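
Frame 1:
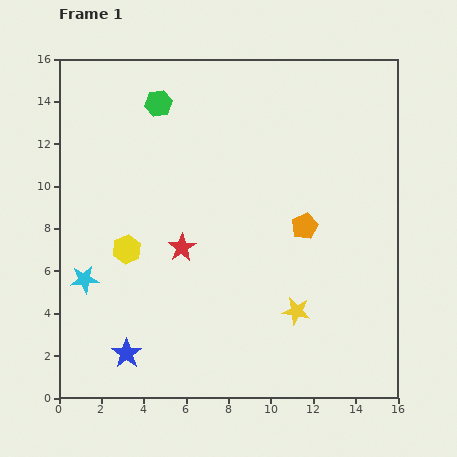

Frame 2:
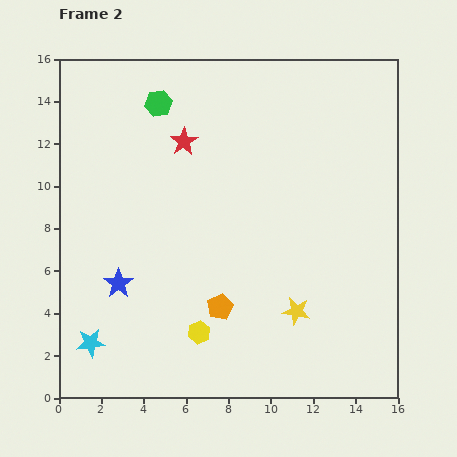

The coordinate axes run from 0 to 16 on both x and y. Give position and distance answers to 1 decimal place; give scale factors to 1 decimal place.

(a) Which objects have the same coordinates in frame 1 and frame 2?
the green hexagon, the yellow star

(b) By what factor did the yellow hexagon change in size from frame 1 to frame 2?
0.8×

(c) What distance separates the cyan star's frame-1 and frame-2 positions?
3.0

The cyan star moved from (1.2, 5.6) to (1.5, 2.6), a distance of √(0.3² + 3.0²) ≈ 3.0.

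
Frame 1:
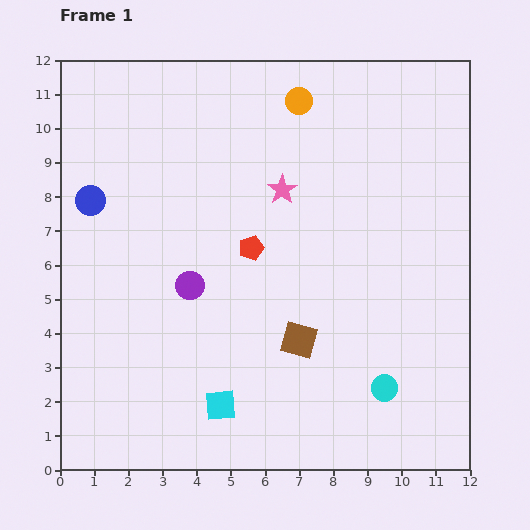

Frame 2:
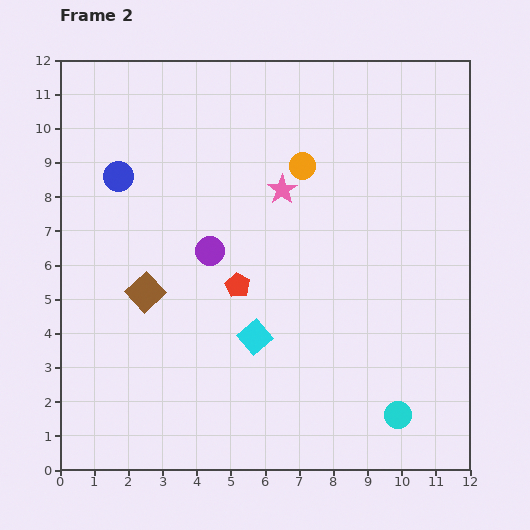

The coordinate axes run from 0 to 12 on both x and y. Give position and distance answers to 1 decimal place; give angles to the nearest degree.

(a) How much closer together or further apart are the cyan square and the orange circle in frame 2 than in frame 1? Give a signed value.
-4.0

Distance in frame 1: 9.2. Distance in frame 2: 5.2.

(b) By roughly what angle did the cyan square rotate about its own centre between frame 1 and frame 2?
35° counter-clockwise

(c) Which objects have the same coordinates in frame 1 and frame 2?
the pink star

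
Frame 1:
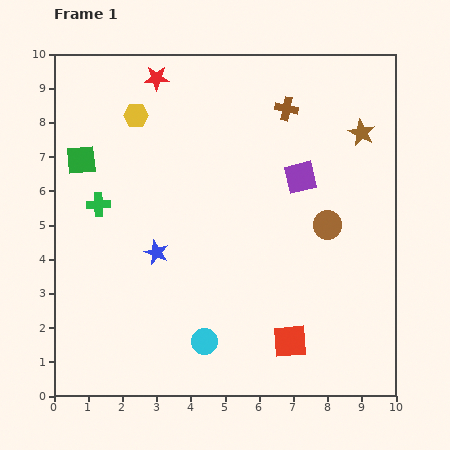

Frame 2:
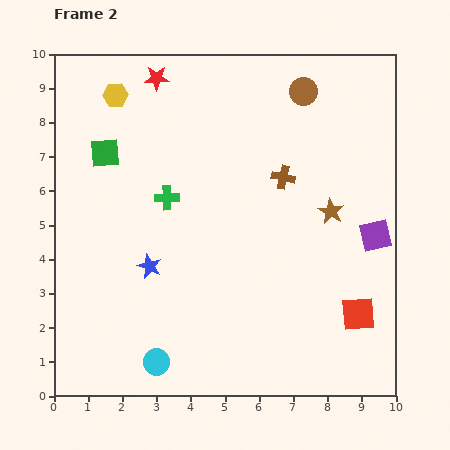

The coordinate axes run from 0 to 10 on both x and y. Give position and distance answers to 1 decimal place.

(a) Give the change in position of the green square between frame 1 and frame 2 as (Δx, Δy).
(0.7, 0.2)

The green square was at (0.8, 6.9) in frame 1 and (1.5, 7.1) in frame 2.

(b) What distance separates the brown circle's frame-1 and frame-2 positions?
4.0

The brown circle moved from (8.0, 5.0) to (7.3, 8.9), a distance of √(0.7² + 3.9²) ≈ 4.0.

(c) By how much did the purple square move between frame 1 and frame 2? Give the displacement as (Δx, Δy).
(2.2, -1.7)

The purple square was at (7.2, 6.4) in frame 1 and (9.4, 4.7) in frame 2.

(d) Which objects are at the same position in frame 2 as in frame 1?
the red star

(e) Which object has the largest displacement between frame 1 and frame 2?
the brown circle

(moved 4.0; next 2.8)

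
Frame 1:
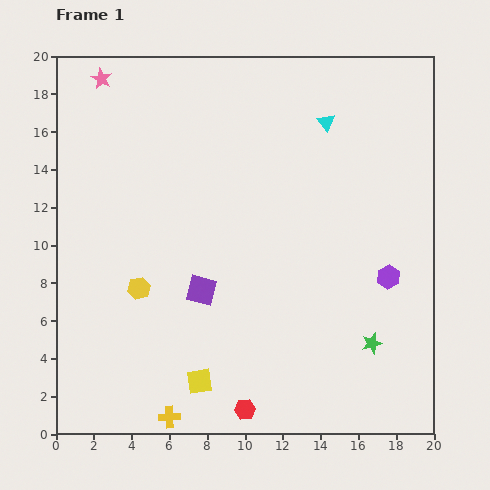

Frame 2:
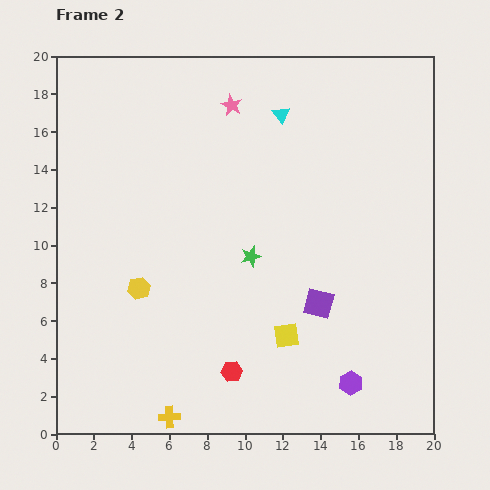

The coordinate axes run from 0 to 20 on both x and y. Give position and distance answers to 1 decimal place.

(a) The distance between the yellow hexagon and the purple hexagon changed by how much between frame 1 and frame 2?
-0.9

Distance in frame 1: 13.2. Distance in frame 2: 12.3.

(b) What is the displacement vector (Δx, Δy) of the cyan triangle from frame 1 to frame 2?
(-2.4, 0.4)

The cyan triangle was at (14.3, 16.5) in frame 1 and (11.9, 16.9) in frame 2.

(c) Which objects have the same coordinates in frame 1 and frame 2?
the yellow hexagon, the yellow cross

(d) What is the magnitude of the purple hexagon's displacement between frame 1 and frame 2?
5.9

The purple hexagon moved from (17.6, 8.3) to (15.6, 2.7), a distance of √(2.0² + 5.6²) ≈ 5.9.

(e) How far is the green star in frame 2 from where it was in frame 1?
7.9

The green star moved from (16.7, 4.8) to (10.3, 9.4), a distance of √(6.4² + 4.6²) ≈ 7.9.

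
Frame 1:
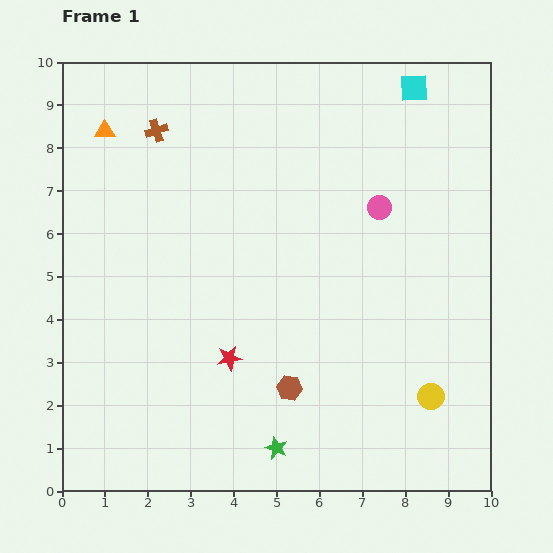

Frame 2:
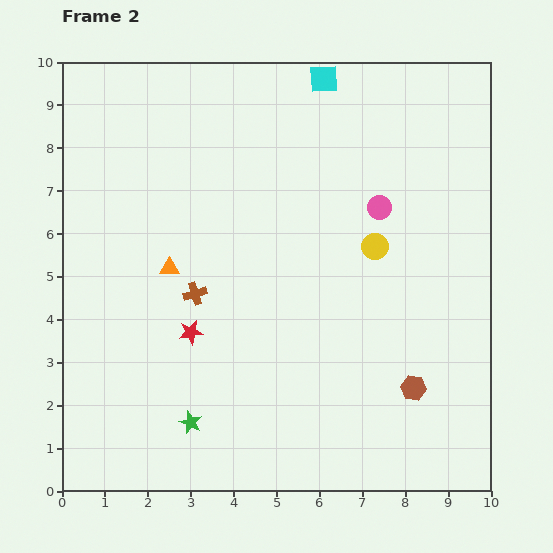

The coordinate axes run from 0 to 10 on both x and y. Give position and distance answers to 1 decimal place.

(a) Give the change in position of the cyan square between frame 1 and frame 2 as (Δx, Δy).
(-2.1, 0.2)

The cyan square was at (8.2, 9.4) in frame 1 and (6.1, 9.6) in frame 2.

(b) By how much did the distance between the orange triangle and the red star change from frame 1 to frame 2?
-4.4

Distance in frame 1: 6.0. Distance in frame 2: 1.6.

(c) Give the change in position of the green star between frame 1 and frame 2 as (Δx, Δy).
(-2.0, 0.6)

The green star was at (5.0, 1.0) in frame 1 and (3.0, 1.6) in frame 2.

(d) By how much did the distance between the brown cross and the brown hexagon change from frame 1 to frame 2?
-1.2

Distance in frame 1: 6.8. Distance in frame 2: 5.6.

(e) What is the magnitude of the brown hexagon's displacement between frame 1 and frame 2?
2.9

The brown hexagon moved from (5.3, 2.4) to (8.2, 2.4), a distance of √(2.9² + 0.0²) ≈ 2.9.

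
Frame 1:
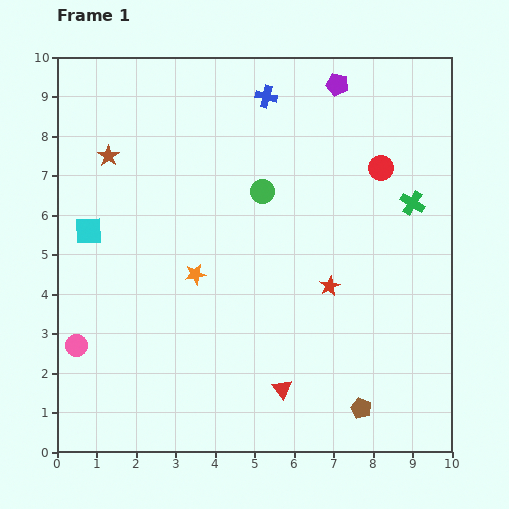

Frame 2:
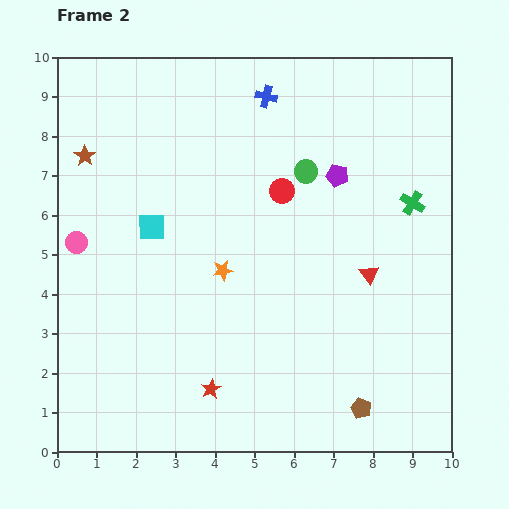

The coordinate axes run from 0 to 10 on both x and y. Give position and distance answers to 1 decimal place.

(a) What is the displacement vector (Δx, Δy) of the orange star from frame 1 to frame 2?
(0.7, 0.1)

The orange star was at (3.5, 4.5) in frame 1 and (4.2, 4.6) in frame 2.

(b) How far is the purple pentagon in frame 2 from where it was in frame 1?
2.3

The purple pentagon moved from (7.1, 9.3) to (7.1, 7.0), a distance of √(0.0² + 2.3²) ≈ 2.3.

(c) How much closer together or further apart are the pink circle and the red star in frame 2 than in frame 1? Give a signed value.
-1.6

Distance in frame 1: 6.6. Distance in frame 2: 5.0.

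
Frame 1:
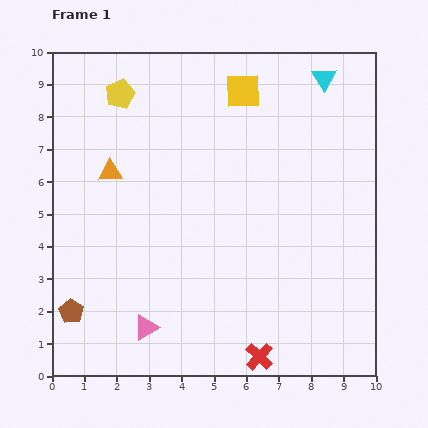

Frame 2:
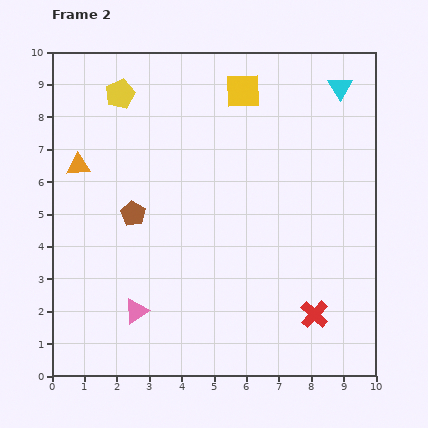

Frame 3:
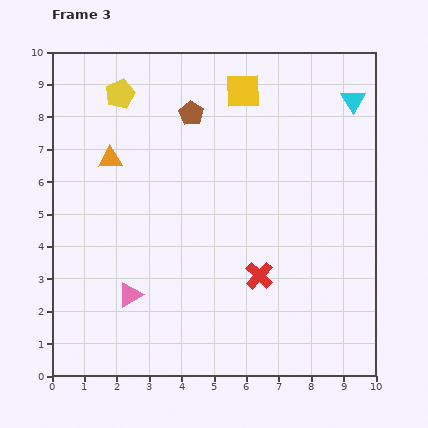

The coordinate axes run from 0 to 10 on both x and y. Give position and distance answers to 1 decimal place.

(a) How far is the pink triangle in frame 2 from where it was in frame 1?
0.6

The pink triangle moved from (2.9, 1.5) to (2.6, 2.0), a distance of √(0.3² + 0.5²) ≈ 0.6.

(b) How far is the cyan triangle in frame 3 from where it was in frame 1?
1.1

The cyan triangle moved from (8.4, 9.2) to (9.3, 8.5), a distance of √(0.9² + 0.7²) ≈ 1.1.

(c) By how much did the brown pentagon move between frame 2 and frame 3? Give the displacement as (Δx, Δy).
(1.8, 3.1)

The brown pentagon was at (2.5, 5.0) in frame 2 and (4.3, 8.1) in frame 3.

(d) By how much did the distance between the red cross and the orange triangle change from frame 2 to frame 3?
-2.8

Distance in frame 2: 8.6. Distance in frame 3: 5.8.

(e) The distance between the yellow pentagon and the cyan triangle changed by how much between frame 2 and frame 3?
+0.4

Distance in frame 2: 6.8. Distance in frame 3: 7.2.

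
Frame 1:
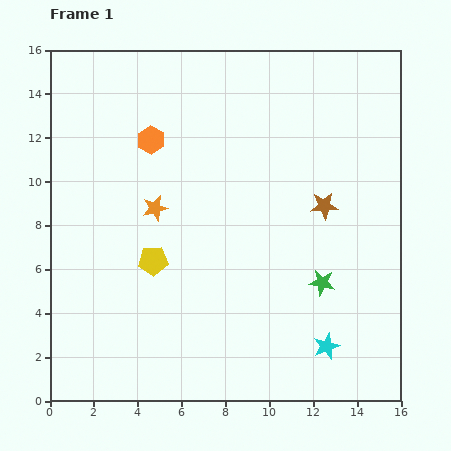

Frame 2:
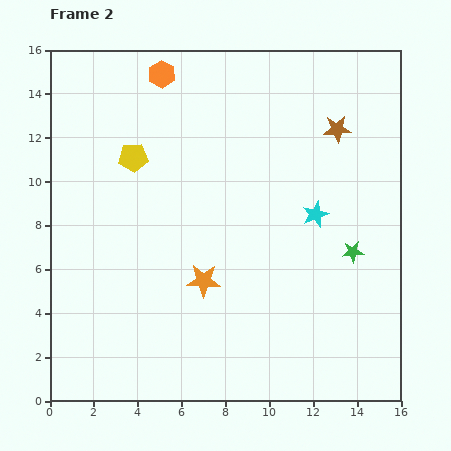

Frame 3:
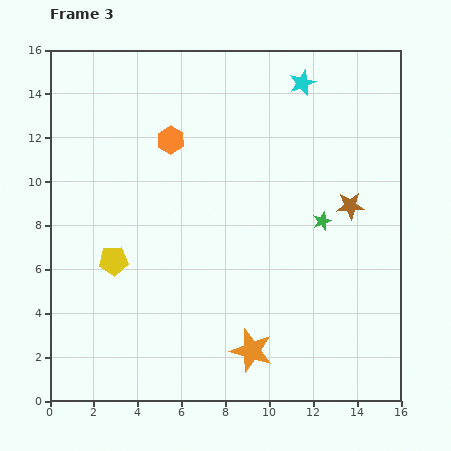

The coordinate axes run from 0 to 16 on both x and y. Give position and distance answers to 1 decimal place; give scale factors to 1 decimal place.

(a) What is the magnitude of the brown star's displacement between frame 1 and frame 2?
3.6

The brown star moved from (12.5, 8.9) to (13.1, 12.4), a distance of √(0.6² + 3.5²) ≈ 3.6.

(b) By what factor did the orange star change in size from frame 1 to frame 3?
1.7×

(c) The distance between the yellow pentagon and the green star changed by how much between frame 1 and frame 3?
+1.9

Distance in frame 1: 7.8. Distance in frame 3: 9.7.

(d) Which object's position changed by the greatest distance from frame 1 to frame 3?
the cyan star

(moved 12.1; next 7.8)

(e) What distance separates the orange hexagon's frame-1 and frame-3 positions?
0.9

The orange hexagon moved from (4.6, 11.9) to (5.5, 11.9), a distance of √(0.9² + 0.0²) ≈ 0.9.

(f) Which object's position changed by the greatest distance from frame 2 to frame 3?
the cyan star

(moved 6.0; next 4.8)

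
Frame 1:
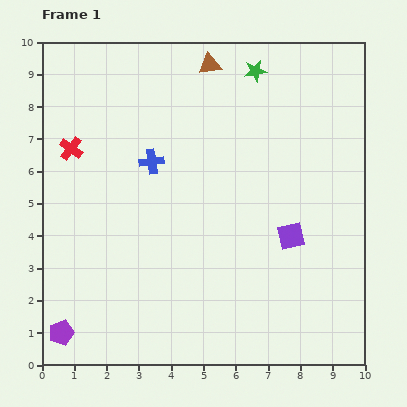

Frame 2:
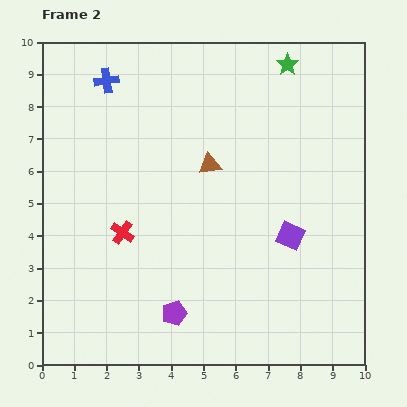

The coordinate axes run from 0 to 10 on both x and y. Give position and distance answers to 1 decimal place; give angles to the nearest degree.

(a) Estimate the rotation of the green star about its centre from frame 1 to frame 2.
25° counter-clockwise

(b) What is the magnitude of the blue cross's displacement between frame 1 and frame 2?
2.9

The blue cross moved from (3.4, 6.3) to (2.0, 8.8), a distance of √(1.4² + 2.5²) ≈ 2.9.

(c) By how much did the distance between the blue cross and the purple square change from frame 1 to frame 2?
+2.6

Distance in frame 1: 4.9. Distance in frame 2: 7.5.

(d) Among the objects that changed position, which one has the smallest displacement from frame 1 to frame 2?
the green star

(moved 1.0)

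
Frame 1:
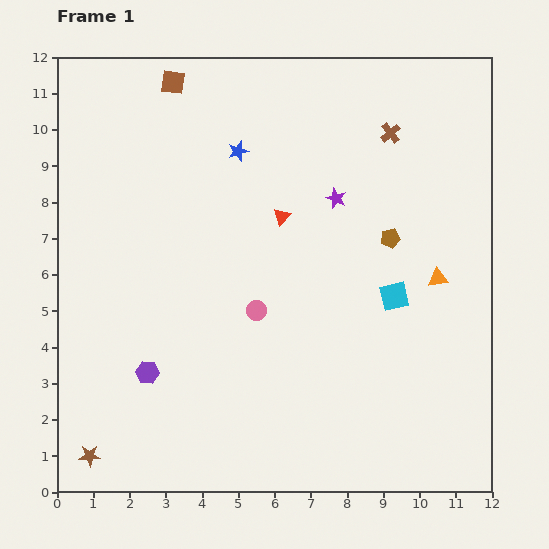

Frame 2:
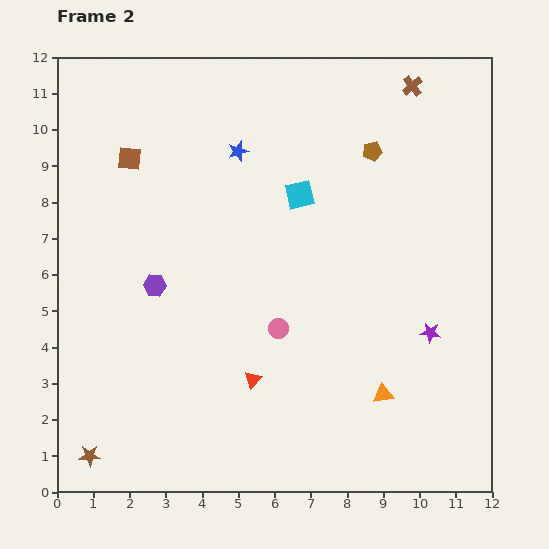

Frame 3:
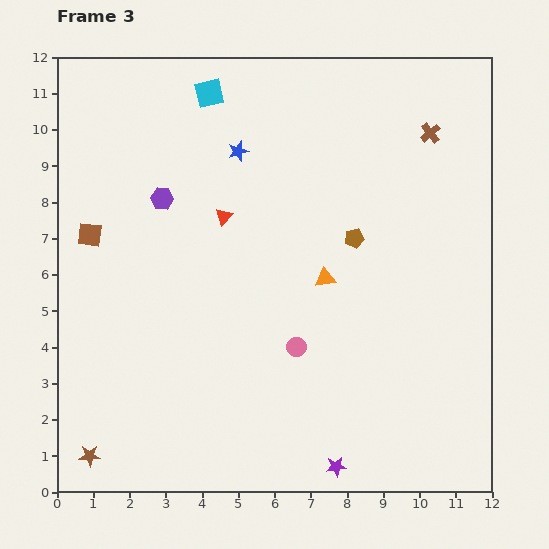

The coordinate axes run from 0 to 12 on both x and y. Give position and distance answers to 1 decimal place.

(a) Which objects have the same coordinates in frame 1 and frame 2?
the blue star, the brown star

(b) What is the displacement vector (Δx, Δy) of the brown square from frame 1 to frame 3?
(-2.3, -4.2)

The brown square was at (3.2, 11.3) in frame 1 and (0.9, 7.1) in frame 3.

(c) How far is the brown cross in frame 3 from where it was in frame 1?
1.1

The brown cross moved from (9.2, 9.9) to (10.3, 9.9), a distance of √(1.1² + 0.0²) ≈ 1.1.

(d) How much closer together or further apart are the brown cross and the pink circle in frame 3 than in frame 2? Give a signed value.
-0.7

Distance in frame 2: 7.7. Distance in frame 3: 7.0.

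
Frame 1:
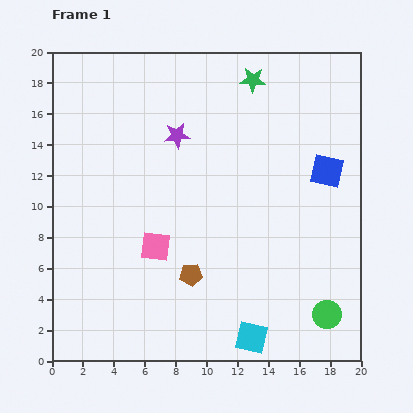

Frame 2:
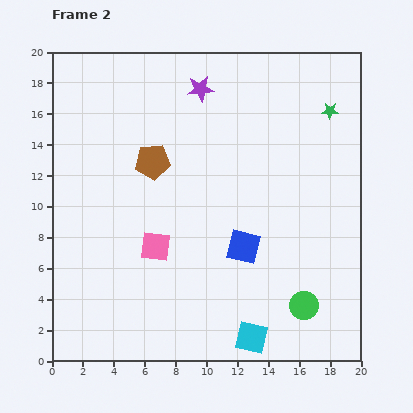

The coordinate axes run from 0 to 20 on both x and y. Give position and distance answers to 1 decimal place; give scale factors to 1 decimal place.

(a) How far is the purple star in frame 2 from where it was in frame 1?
3.4

The purple star moved from (8.1, 14.6) to (9.6, 17.6), a distance of √(1.5² + 3.0²) ≈ 3.4.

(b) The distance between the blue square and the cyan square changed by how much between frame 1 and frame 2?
-6.0

Distance in frame 1: 11.9. Distance in frame 2: 5.9.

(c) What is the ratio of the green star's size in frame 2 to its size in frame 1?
0.7×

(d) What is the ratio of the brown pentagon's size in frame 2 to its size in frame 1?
1.6×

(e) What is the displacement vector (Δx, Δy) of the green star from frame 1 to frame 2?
(5.0, -2.0)

The green star was at (13.0, 18.2) in frame 1 and (18.0, 16.2) in frame 2.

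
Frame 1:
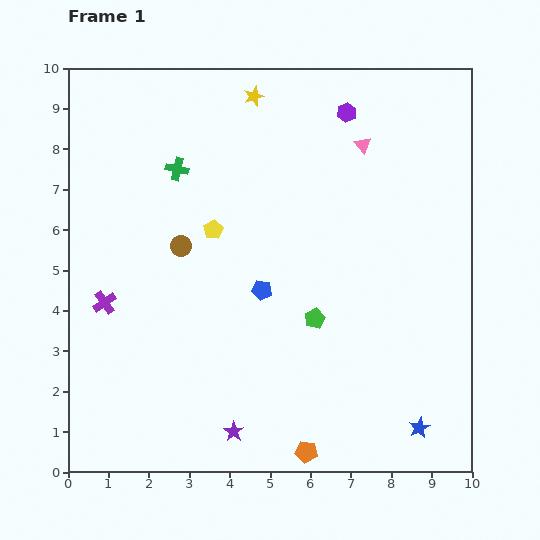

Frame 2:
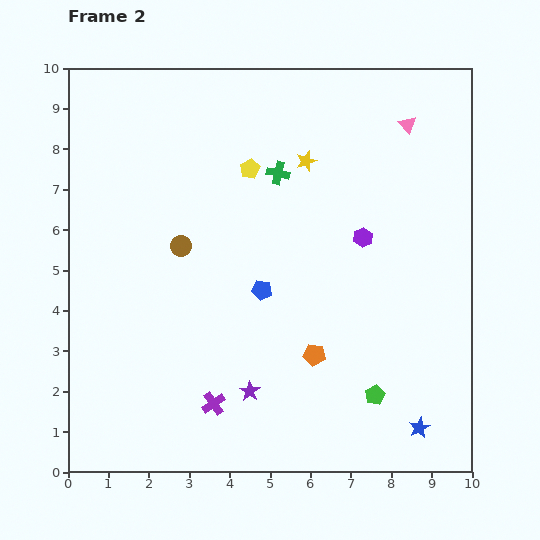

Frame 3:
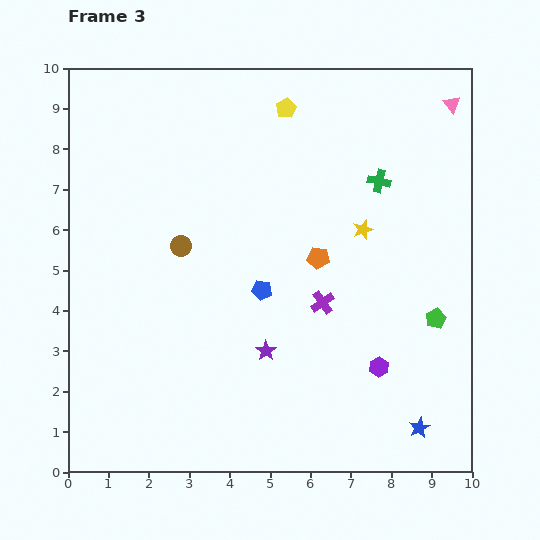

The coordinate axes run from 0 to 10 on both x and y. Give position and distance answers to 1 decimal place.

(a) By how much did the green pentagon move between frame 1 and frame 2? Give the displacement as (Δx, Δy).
(1.5, -1.9)

The green pentagon was at (6.1, 3.8) in frame 1 and (7.6, 1.9) in frame 2.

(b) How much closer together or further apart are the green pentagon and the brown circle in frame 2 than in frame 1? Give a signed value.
+2.3

Distance in frame 1: 3.8. Distance in frame 2: 6.1.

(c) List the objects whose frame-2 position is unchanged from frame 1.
the blue pentagon, the brown circle, the blue star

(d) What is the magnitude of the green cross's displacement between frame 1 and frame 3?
5.0

The green cross moved from (2.7, 7.5) to (7.7, 7.2), a distance of √(5.0² + 0.3²) ≈ 5.0.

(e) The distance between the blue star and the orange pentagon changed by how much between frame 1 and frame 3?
+2.0

Distance in frame 1: 2.9. Distance in frame 3: 4.9.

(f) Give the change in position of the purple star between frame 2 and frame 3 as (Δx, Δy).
(0.4, 1.0)

The purple star was at (4.5, 2.0) in frame 2 and (4.9, 3.0) in frame 3.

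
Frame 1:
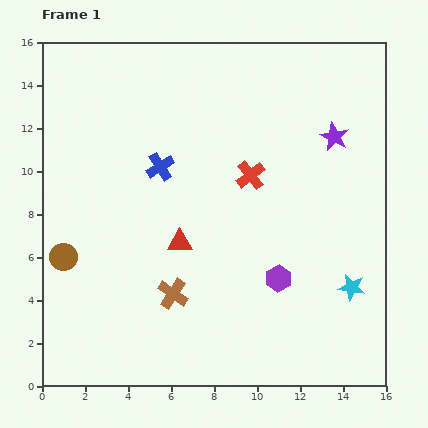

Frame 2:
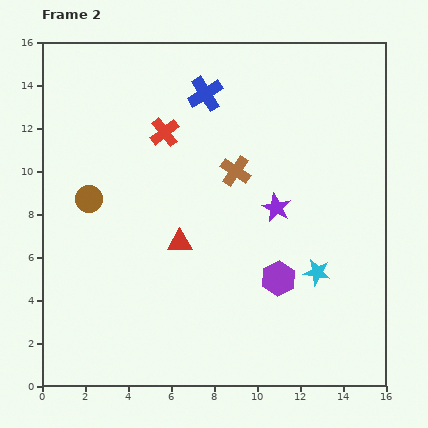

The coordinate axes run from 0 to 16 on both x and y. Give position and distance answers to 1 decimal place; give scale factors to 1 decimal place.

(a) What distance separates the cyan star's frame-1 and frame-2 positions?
1.7

The cyan star moved from (14.4, 4.6) to (12.8, 5.3), a distance of √(1.6² + 0.7²) ≈ 1.7.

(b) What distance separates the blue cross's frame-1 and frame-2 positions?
4.0

The blue cross moved from (5.5, 10.2) to (7.6, 13.6), a distance of √(2.1² + 3.4²) ≈ 4.0.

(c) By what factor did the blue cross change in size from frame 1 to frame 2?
1.3×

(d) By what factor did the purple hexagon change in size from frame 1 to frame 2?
1.3×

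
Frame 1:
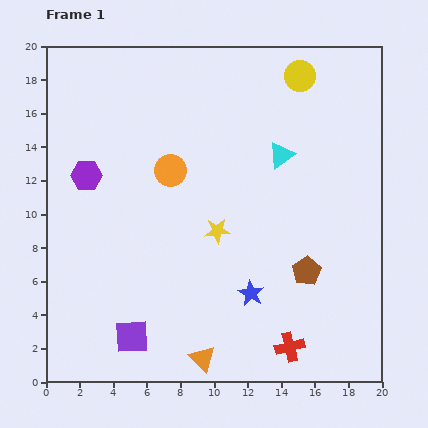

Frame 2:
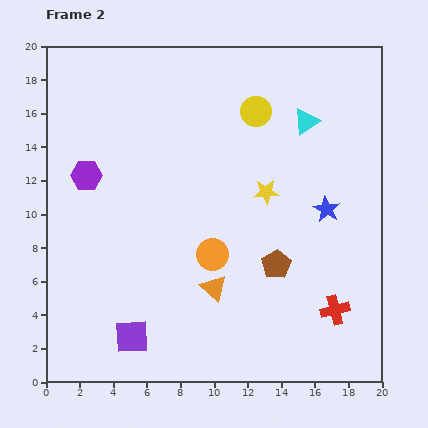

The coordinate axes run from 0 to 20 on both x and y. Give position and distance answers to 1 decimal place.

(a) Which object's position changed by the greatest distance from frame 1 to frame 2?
the blue star

(moved 6.7; next 5.6)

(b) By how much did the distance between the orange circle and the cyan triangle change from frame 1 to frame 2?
+3.0

Distance in frame 1: 6.7. Distance in frame 2: 9.7.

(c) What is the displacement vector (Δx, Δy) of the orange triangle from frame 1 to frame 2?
(0.7, 4.2)

The orange triangle was at (9.3, 1.4) in frame 1 and (10.0, 5.6) in frame 2.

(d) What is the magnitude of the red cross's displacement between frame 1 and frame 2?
3.5

The red cross moved from (14.5, 2.1) to (17.2, 4.3), a distance of √(2.7² + 2.2²) ≈ 3.5.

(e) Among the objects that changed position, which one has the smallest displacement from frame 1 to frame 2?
the brown pentagon

(moved 1.8)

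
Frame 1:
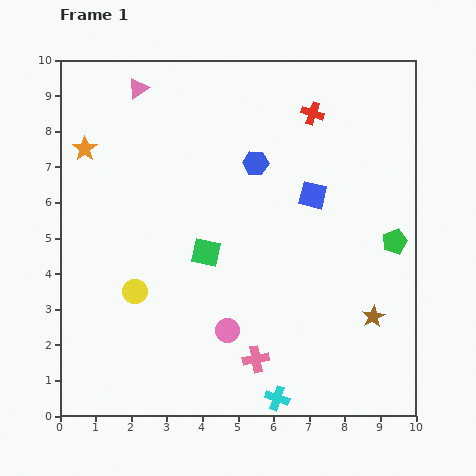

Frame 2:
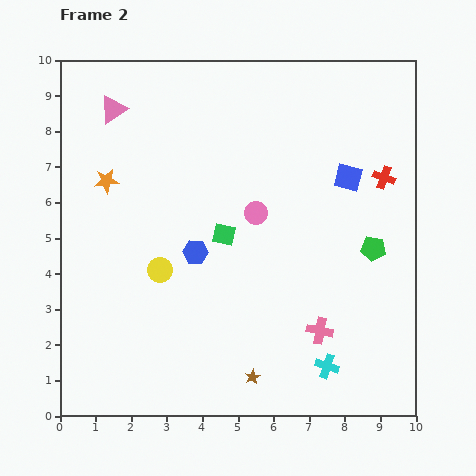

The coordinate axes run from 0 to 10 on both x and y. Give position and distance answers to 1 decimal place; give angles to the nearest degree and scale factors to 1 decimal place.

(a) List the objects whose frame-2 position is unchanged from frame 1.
none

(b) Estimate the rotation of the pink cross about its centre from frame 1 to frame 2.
21° clockwise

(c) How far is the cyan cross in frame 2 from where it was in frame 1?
1.7

The cyan cross moved from (6.1, 0.5) to (7.5, 1.4), a distance of √(1.4² + 0.9²) ≈ 1.7.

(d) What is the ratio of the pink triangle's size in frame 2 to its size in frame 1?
1.4×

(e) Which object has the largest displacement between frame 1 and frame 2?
the brown star

(moved 3.8; next 3.4)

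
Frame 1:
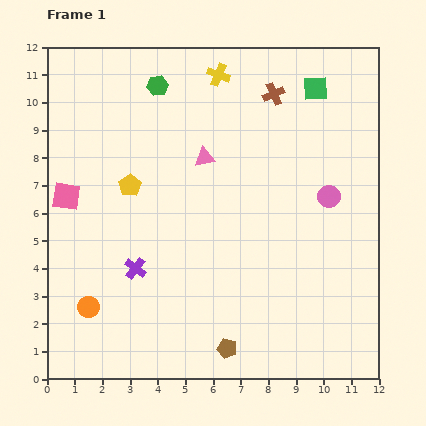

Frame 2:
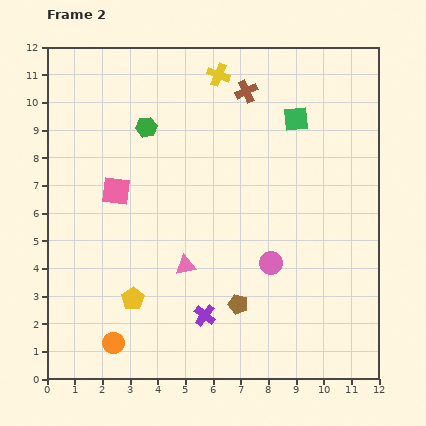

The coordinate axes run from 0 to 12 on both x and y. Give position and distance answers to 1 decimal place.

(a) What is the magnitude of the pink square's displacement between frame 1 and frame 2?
1.8

The pink square moved from (0.7, 6.6) to (2.5, 6.8), a distance of √(1.8² + 0.2²) ≈ 1.8.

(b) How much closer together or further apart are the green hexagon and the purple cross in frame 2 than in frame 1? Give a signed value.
+0.5

Distance in frame 1: 6.6. Distance in frame 2: 7.1.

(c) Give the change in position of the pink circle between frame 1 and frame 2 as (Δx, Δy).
(-2.1, -2.4)

The pink circle was at (10.2, 6.6) in frame 1 and (8.1, 4.2) in frame 2.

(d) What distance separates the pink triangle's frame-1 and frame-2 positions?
4.0

The pink triangle moved from (5.7, 8.0) to (5.0, 4.1), a distance of √(0.7² + 3.9²) ≈ 4.0.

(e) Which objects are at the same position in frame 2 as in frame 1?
the yellow cross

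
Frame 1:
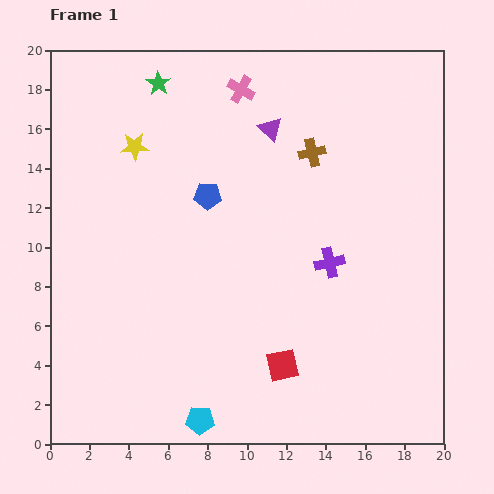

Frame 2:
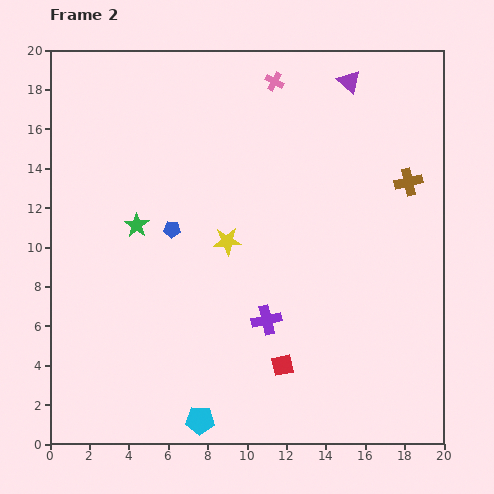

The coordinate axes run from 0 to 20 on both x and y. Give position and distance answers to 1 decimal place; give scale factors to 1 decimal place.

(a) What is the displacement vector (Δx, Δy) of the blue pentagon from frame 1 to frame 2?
(-1.8, -1.7)

The blue pentagon was at (8.0, 12.6) in frame 1 and (6.2, 10.9) in frame 2.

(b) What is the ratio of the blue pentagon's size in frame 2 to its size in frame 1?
0.6×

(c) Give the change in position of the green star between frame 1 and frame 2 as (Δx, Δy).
(-1.1, -7.2)

The green star was at (5.5, 18.3) in frame 1 and (4.4, 11.1) in frame 2.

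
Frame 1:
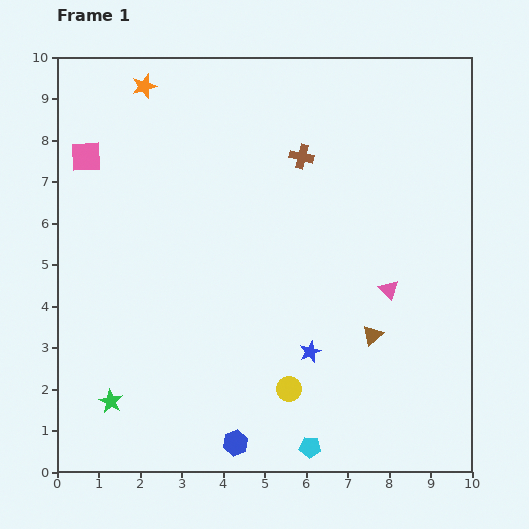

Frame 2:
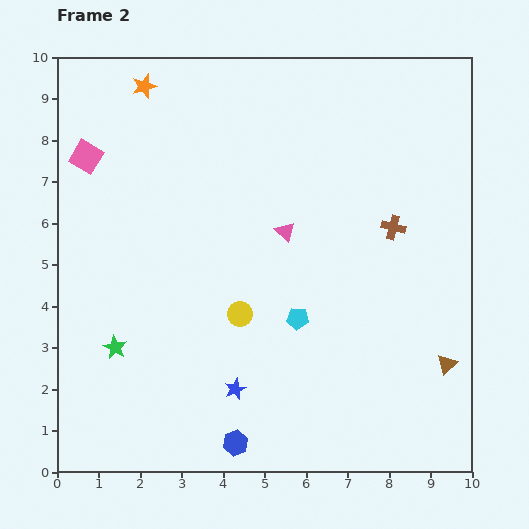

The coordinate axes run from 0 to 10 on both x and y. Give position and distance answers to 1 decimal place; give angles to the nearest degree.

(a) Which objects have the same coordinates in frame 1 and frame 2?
the pink square, the orange star, the blue hexagon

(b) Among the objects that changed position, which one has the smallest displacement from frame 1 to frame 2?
the green star

(moved 1.3)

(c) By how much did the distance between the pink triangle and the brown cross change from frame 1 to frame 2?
-1.2

Distance in frame 1: 3.8. Distance in frame 2: 2.6.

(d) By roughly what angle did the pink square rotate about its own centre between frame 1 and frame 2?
33° clockwise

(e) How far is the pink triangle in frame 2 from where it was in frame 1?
2.9

The pink triangle moved from (8.0, 4.4) to (5.5, 5.8), a distance of √(2.5² + 1.4²) ≈ 2.9.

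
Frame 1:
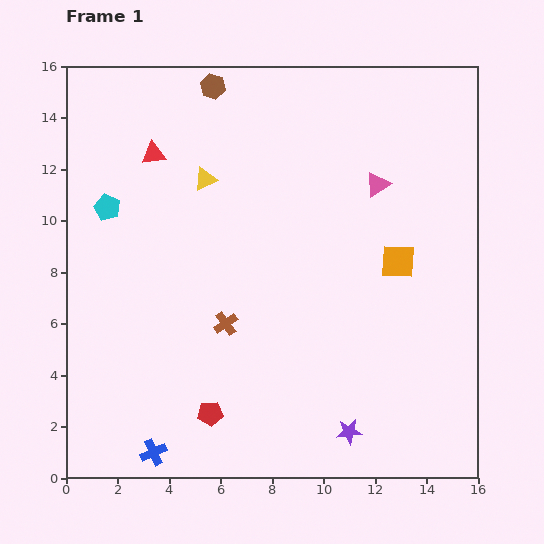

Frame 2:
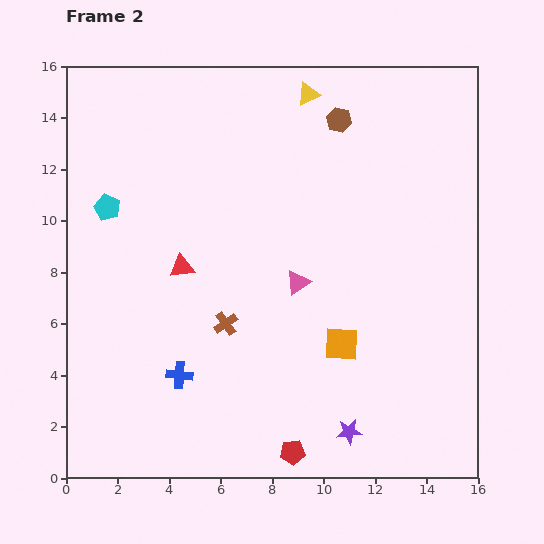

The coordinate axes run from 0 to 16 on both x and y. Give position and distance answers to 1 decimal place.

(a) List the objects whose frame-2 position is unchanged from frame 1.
the brown cross, the cyan pentagon, the purple star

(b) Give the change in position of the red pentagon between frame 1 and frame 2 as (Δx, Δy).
(3.2, -1.5)

The red pentagon was at (5.6, 2.5) in frame 1 and (8.8, 1.0) in frame 2.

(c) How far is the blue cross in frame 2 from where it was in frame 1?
3.2

The blue cross moved from (3.4, 1.0) to (4.4, 4.0), a distance of √(1.0² + 3.0²) ≈ 3.2.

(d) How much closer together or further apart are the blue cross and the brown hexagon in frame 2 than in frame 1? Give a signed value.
-2.7

Distance in frame 1: 14.4. Distance in frame 2: 11.7.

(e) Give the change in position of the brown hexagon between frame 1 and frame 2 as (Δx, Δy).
(4.9, -1.3)

The brown hexagon was at (5.7, 15.2) in frame 1 and (10.6, 13.9) in frame 2.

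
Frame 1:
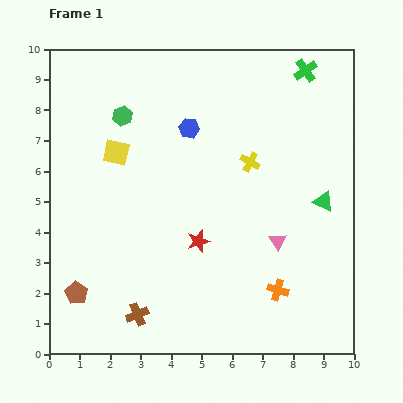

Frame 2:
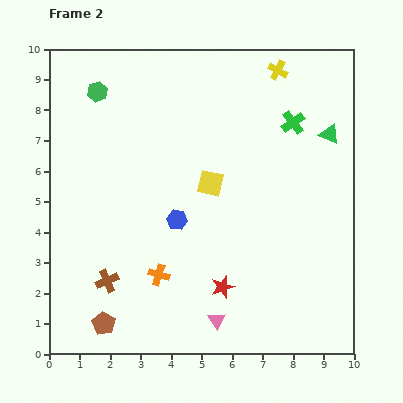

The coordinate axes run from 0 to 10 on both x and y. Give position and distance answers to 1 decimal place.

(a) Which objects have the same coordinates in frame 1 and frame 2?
none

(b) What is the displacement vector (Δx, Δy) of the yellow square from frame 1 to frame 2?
(3.1, -1.0)

The yellow square was at (2.2, 6.6) in frame 1 and (5.3, 5.6) in frame 2.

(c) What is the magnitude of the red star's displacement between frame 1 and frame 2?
1.7

The red star moved from (4.9, 3.7) to (5.7, 2.2), a distance of √(0.8² + 1.5²) ≈ 1.7.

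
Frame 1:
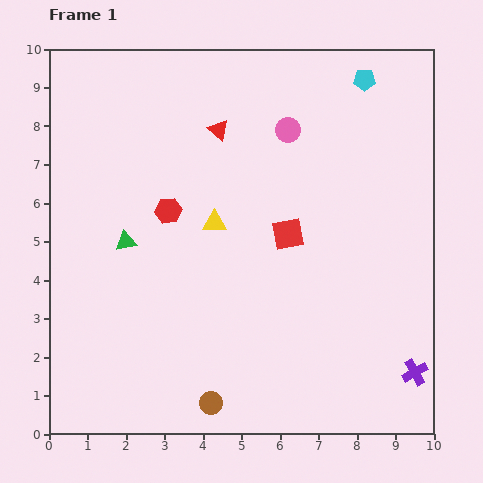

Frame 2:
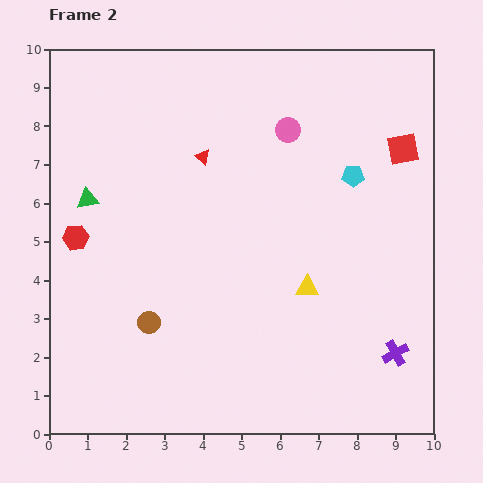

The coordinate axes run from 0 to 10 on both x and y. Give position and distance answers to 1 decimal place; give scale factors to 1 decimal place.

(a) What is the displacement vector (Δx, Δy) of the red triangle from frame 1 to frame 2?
(-0.4, -0.7)

The red triangle was at (4.4, 7.9) in frame 1 and (4.0, 7.2) in frame 2.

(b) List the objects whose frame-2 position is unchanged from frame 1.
the pink circle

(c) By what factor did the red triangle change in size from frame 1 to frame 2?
0.8×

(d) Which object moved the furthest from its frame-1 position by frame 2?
the red square

(moved 3.7; next 2.9)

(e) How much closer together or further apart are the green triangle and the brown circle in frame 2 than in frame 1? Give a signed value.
-1.1

Distance in frame 1: 4.7. Distance in frame 2: 3.6.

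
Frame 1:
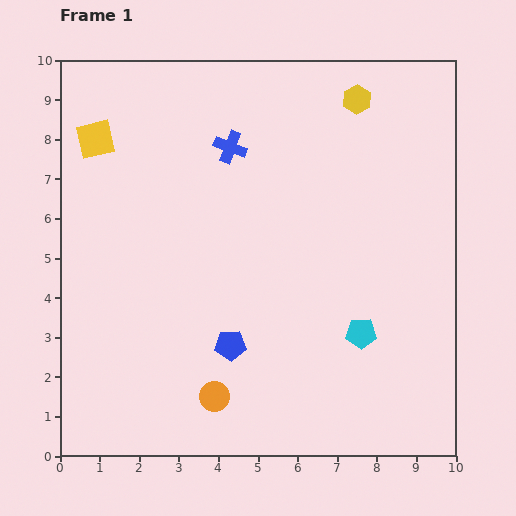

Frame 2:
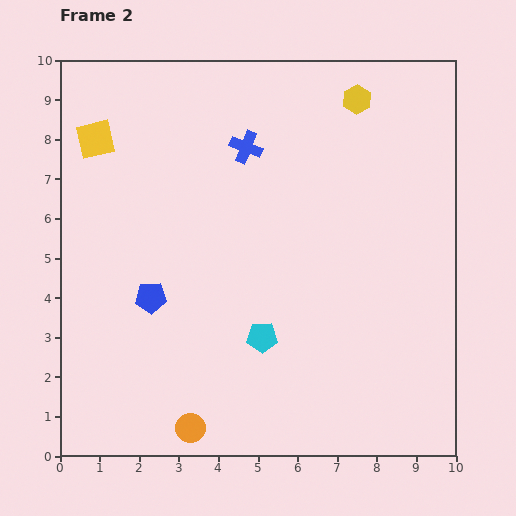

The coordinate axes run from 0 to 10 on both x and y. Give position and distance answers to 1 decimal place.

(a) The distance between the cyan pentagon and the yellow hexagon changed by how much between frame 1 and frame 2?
+0.6

Distance in frame 1: 5.9. Distance in frame 2: 6.5.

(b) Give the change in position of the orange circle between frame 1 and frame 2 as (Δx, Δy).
(-0.6, -0.8)

The orange circle was at (3.9, 1.5) in frame 1 and (3.3, 0.7) in frame 2.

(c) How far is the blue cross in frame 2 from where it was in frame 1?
0.4

The blue cross moved from (4.3, 7.8) to (4.7, 7.8), a distance of √(0.4² + 0.0²) ≈ 0.4.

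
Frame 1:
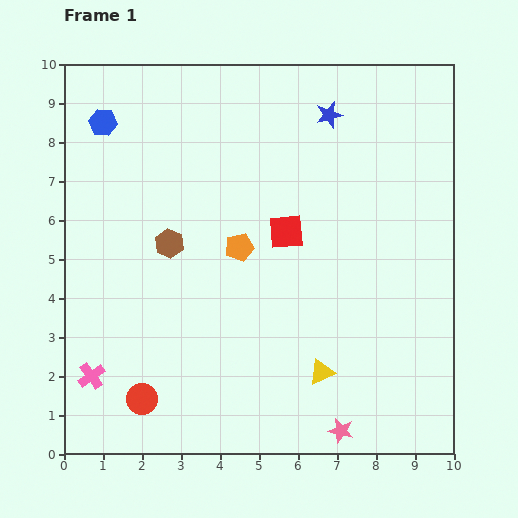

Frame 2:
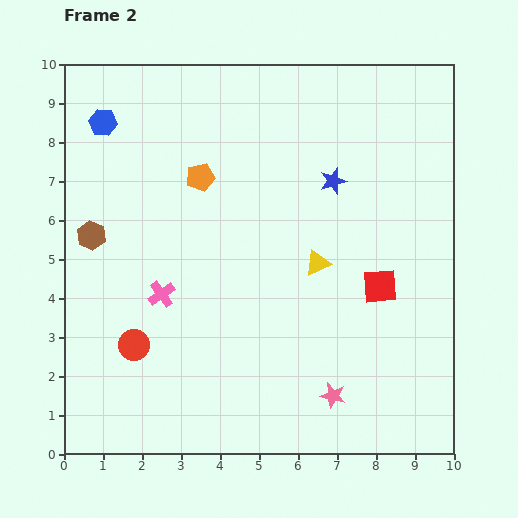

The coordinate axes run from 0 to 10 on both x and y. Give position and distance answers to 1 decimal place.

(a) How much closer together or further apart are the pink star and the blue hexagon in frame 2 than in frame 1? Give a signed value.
-0.8

Distance in frame 1: 10.0. Distance in frame 2: 9.2.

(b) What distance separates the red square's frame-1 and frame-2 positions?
2.8

The red square moved from (5.7, 5.7) to (8.1, 4.3), a distance of √(2.4² + 1.4²) ≈ 2.8.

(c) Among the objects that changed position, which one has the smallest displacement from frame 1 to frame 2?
the pink star

(moved 0.9)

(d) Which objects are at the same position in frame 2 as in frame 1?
the blue hexagon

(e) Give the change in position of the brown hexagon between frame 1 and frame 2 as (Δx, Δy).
(-2.0, 0.2)

The brown hexagon was at (2.7, 5.4) in frame 1 and (0.7, 5.6) in frame 2.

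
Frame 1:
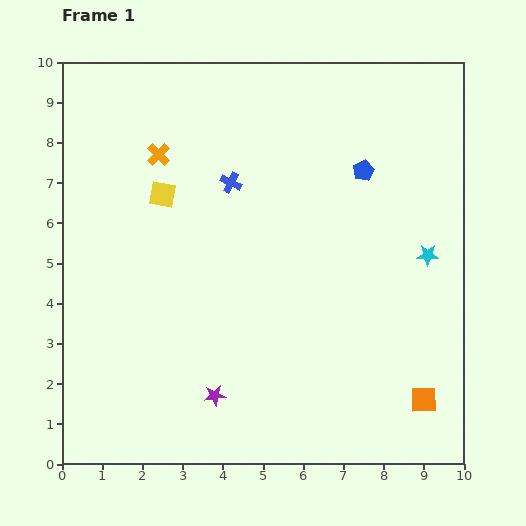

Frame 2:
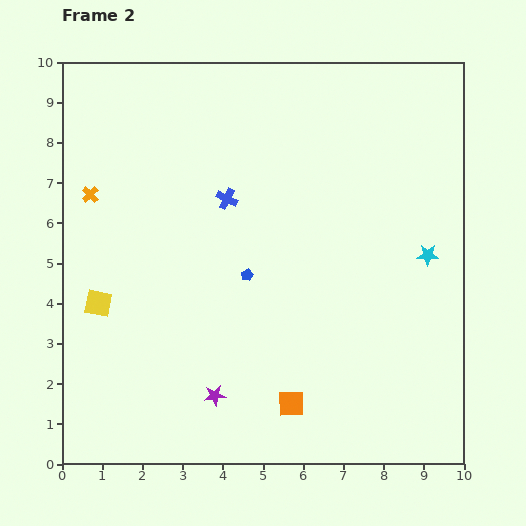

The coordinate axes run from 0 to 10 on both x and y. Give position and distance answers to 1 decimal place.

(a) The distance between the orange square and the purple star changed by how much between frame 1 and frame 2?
-3.3

Distance in frame 1: 5.2. Distance in frame 2: 1.9.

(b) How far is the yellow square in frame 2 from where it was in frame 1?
3.1

The yellow square moved from (2.5, 6.7) to (0.9, 4.0), a distance of √(1.6² + 2.7²) ≈ 3.1.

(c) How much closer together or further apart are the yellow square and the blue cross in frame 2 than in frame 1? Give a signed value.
+2.4

Distance in frame 1: 1.7. Distance in frame 2: 4.1.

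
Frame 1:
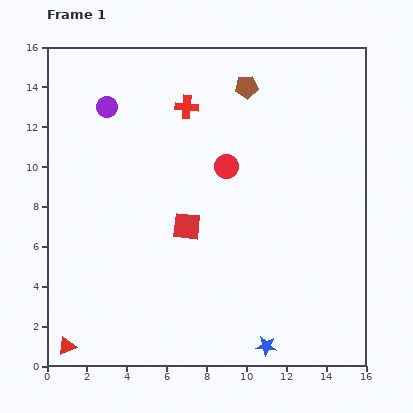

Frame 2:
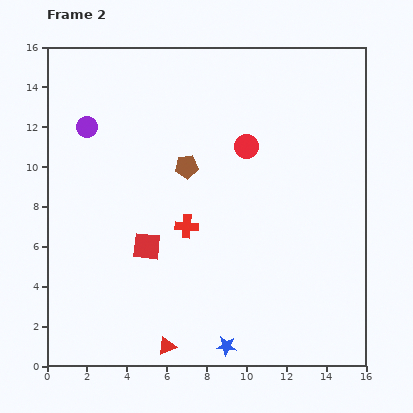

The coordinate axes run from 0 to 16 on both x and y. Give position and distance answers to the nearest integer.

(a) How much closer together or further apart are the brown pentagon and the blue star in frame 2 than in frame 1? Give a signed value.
-4

Distance in frame 1: 13. Distance in frame 2: 9.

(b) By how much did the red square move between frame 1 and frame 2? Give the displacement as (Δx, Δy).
(-2, -1)

The red square was at (7, 7) in frame 1 and (5, 6) in frame 2.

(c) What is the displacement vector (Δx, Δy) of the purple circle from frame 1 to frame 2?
(-1, -1)

The purple circle was at (3, 13) in frame 1 and (2, 12) in frame 2.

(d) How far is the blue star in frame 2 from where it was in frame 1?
2

The blue star moved from (11, 1) to (9, 1), a distance of √(2² + 0²) ≈ 2.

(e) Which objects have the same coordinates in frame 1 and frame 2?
none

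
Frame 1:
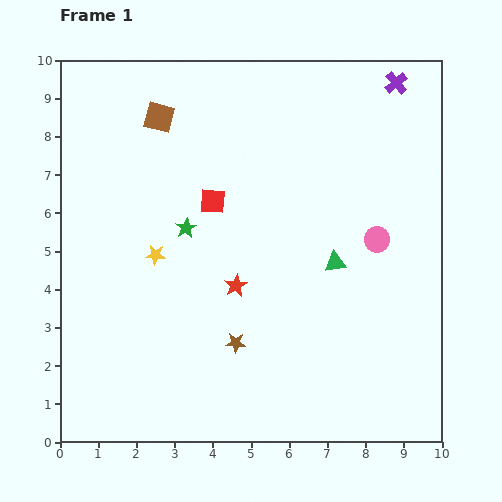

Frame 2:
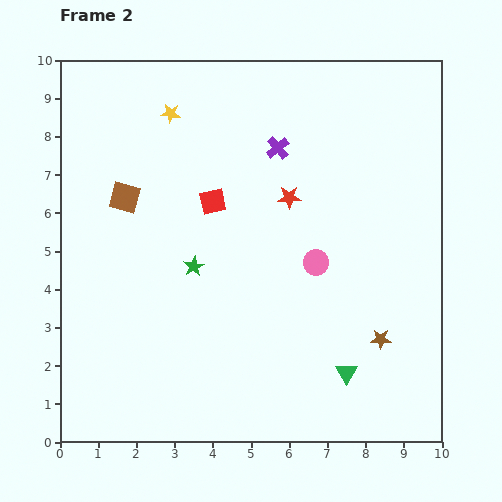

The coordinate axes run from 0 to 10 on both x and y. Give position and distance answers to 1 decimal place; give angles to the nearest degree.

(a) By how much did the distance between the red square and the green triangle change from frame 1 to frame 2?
+2.1

Distance in frame 1: 3.6. Distance in frame 2: 5.7.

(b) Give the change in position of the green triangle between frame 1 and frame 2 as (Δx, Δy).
(0.3, -2.9)

The green triangle was at (7.2, 4.7) in frame 1 and (7.5, 1.8) in frame 2.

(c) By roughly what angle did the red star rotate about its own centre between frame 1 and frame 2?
28° clockwise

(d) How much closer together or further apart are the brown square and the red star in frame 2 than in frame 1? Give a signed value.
-0.5

Distance in frame 1: 4.8. Distance in frame 2: 4.3.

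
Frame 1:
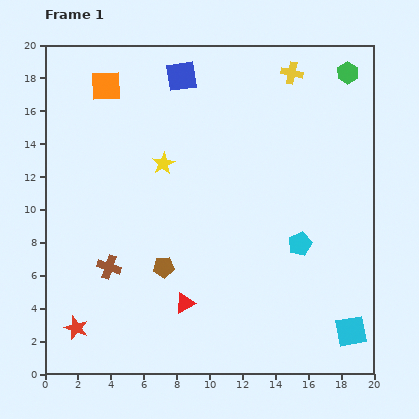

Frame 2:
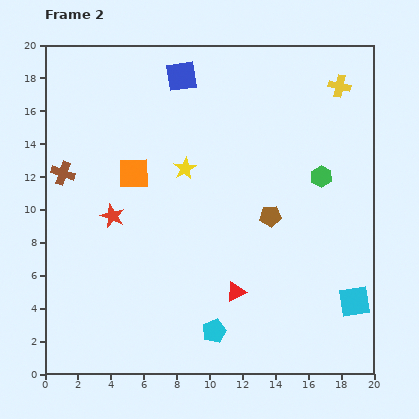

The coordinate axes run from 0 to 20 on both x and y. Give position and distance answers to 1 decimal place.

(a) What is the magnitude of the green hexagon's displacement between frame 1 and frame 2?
6.5

The green hexagon moved from (18.4, 18.3) to (16.8, 12.0), a distance of √(1.6² + 6.3²) ≈ 6.5.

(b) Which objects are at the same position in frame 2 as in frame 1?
the blue square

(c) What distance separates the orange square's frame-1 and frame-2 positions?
5.6

The orange square moved from (3.7, 17.5) to (5.4, 12.2), a distance of √(1.7² + 5.3²) ≈ 5.6.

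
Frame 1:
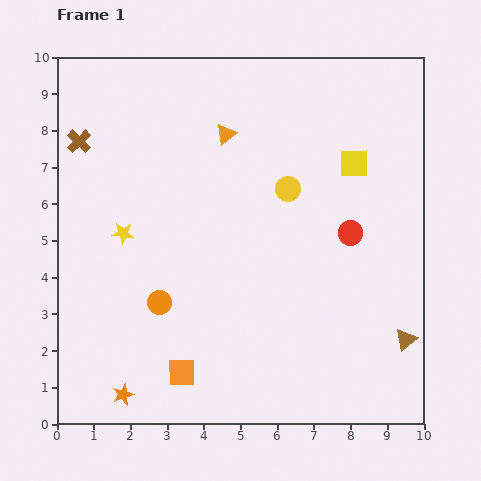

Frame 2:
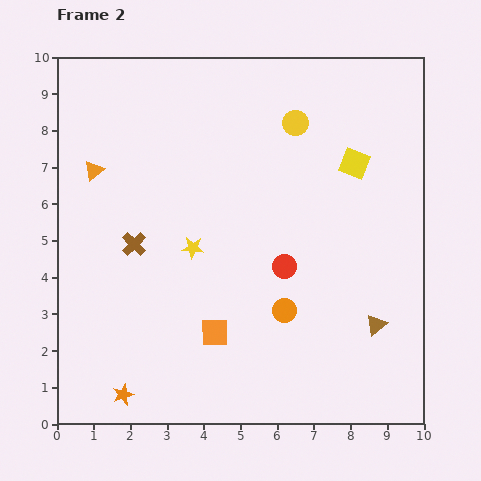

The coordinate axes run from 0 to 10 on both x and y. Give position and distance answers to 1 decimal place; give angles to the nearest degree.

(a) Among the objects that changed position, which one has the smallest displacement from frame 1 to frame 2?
the brown triangle

(moved 0.9)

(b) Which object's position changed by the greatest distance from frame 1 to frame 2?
the orange triangle

(moved 3.7; next 3.4)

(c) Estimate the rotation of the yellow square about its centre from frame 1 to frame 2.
22° clockwise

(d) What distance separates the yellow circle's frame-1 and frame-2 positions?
1.8

The yellow circle moved from (6.3, 6.4) to (6.5, 8.2), a distance of √(0.2² + 1.8²) ≈ 1.8.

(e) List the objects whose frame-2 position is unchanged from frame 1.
the yellow square, the orange star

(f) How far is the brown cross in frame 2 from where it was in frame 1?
3.2

The brown cross moved from (0.6, 7.7) to (2.1, 4.9), a distance of √(1.5² + 2.8²) ≈ 3.2.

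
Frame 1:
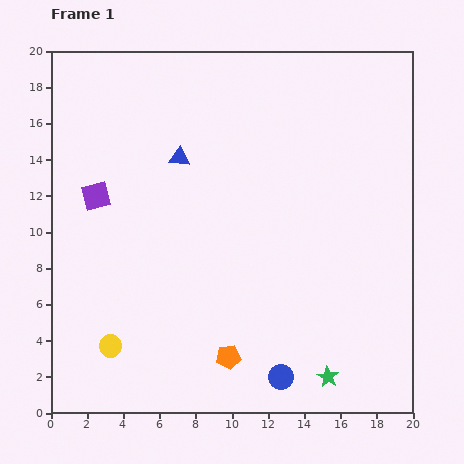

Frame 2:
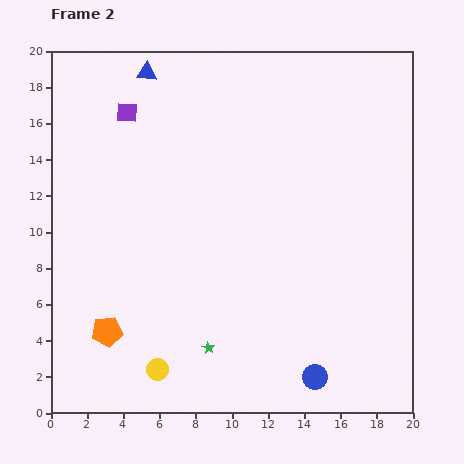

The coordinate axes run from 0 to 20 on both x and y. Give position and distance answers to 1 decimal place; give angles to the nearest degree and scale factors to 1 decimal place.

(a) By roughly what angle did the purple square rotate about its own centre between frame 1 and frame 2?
19° clockwise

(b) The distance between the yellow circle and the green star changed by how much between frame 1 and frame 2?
-9.1

Distance in frame 1: 12.1. Distance in frame 2: 3.0.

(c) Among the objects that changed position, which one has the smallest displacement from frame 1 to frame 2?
the blue circle

(moved 1.9)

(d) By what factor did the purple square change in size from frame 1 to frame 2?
0.7×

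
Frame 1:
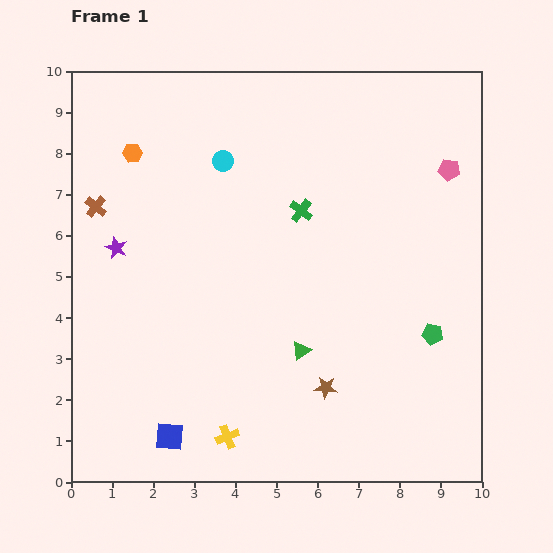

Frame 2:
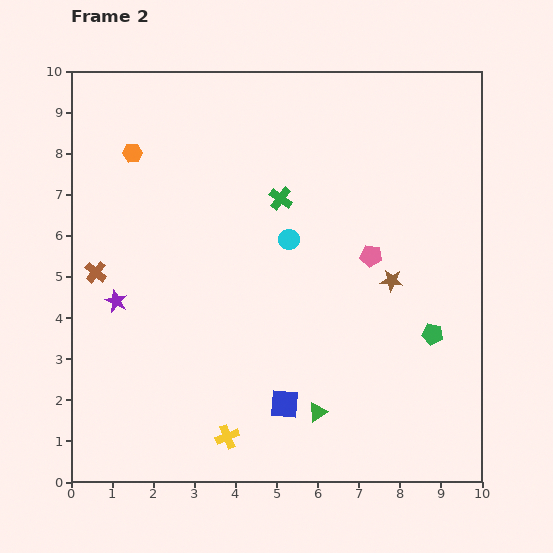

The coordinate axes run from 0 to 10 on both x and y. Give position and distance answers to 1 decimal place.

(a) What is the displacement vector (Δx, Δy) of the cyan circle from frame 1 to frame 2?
(1.6, -1.9)

The cyan circle was at (3.7, 7.8) in frame 1 and (5.3, 5.9) in frame 2.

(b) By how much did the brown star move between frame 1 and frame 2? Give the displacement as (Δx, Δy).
(1.6, 2.6)

The brown star was at (6.2, 2.3) in frame 1 and (7.8, 4.9) in frame 2.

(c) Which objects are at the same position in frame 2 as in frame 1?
the green pentagon, the yellow cross, the orange hexagon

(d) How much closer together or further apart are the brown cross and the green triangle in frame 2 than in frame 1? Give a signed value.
+0.3

Distance in frame 1: 6.1. Distance in frame 2: 6.4.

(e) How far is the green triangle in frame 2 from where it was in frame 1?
1.6

The green triangle moved from (5.6, 3.2) to (6.0, 1.7), a distance of √(0.4² + 1.5²) ≈ 1.6.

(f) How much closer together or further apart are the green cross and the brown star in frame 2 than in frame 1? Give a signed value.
-0.9

Distance in frame 1: 4.3. Distance in frame 2: 3.4.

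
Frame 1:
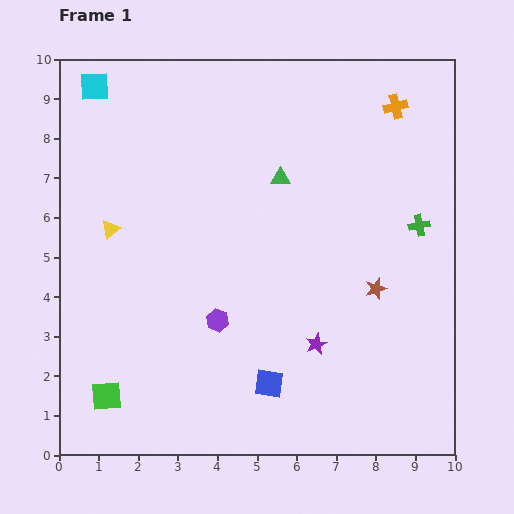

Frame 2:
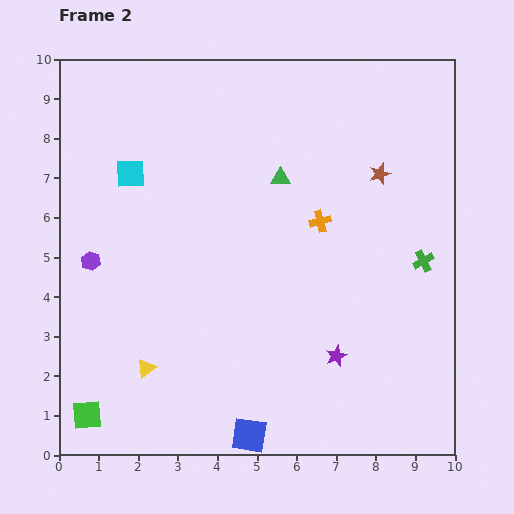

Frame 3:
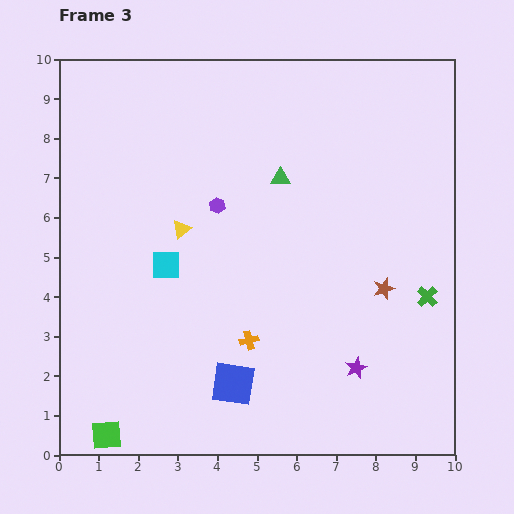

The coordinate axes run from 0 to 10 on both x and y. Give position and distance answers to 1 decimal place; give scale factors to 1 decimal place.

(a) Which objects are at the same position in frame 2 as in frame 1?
the green triangle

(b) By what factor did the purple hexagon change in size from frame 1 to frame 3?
0.7×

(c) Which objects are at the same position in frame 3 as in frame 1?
the green triangle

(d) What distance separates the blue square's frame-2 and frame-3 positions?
1.4

The blue square moved from (4.8, 0.5) to (4.4, 1.8), a distance of √(0.4² + 1.3²) ≈ 1.4.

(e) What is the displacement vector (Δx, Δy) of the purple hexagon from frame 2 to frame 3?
(3.2, 1.4)

The purple hexagon was at (0.8, 4.9) in frame 2 and (4.0, 6.3) in frame 3.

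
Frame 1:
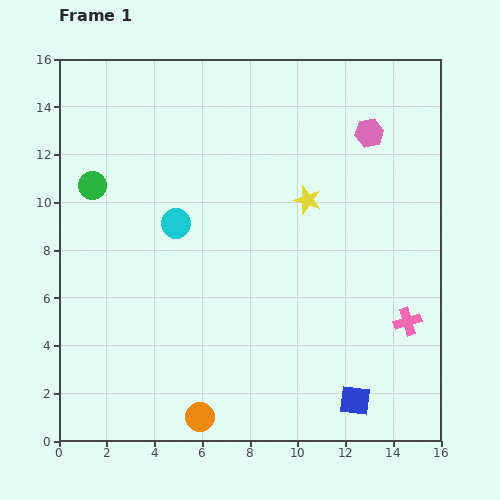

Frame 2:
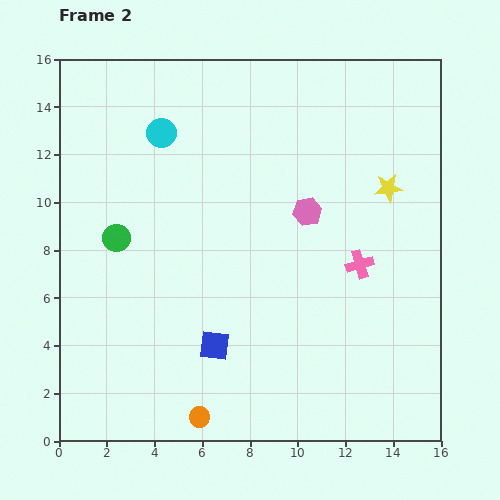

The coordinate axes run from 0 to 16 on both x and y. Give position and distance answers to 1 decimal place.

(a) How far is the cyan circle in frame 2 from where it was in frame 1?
3.8

The cyan circle moved from (4.9, 9.1) to (4.3, 12.9), a distance of √(0.6² + 3.8²) ≈ 3.8.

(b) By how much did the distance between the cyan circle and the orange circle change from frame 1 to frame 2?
+3.8

Distance in frame 1: 8.2. Distance in frame 2: 12.0.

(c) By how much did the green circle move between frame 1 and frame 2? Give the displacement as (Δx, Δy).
(1.0, -2.2)

The green circle was at (1.4, 10.7) in frame 1 and (2.4, 8.5) in frame 2.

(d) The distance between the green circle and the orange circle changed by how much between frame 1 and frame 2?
-2.4

Distance in frame 1: 10.7. Distance in frame 2: 8.3.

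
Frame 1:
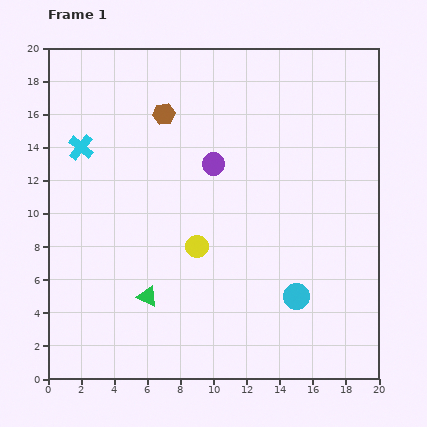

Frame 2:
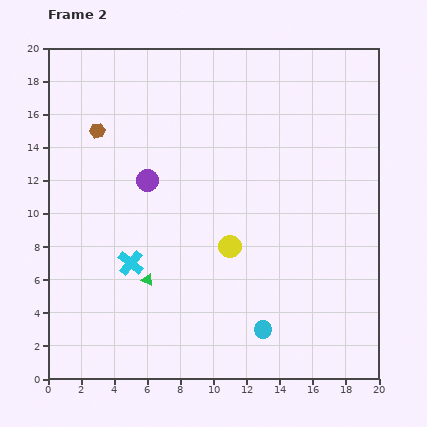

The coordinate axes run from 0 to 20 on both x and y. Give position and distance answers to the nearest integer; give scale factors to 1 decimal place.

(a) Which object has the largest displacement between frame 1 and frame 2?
the cyan cross

(moved 8; next 4)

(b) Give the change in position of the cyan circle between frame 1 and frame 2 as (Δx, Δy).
(-2, -2)

The cyan circle was at (15, 5) in frame 1 and (13, 3) in frame 2.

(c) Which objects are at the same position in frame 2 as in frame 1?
none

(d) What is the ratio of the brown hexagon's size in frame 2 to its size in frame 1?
0.7×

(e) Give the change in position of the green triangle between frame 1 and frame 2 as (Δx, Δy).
(0, 1)

The green triangle was at (6, 5) in frame 1 and (6, 6) in frame 2.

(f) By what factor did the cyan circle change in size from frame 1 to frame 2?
0.7×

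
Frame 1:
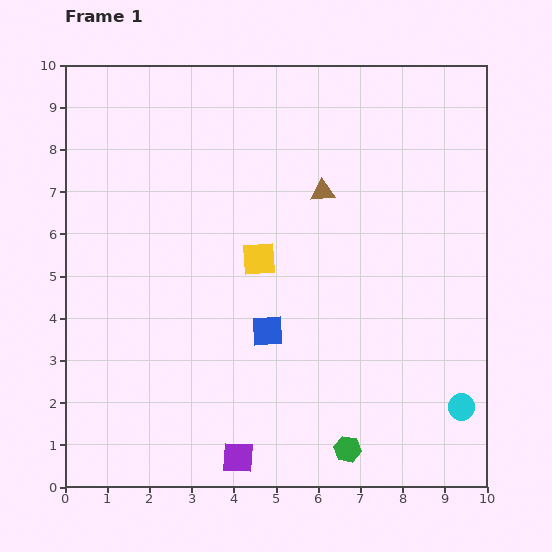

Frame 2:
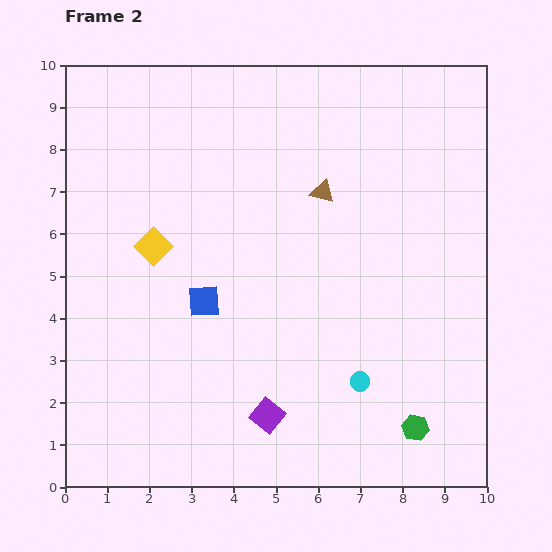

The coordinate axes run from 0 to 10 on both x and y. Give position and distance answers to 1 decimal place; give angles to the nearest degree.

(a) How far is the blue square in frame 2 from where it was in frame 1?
1.7

The blue square moved from (4.8, 3.7) to (3.3, 4.4), a distance of √(1.5² + 0.7²) ≈ 1.7.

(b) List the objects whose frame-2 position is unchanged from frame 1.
the brown triangle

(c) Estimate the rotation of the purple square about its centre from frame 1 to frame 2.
36° clockwise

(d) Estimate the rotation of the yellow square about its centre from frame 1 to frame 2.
40° counter-clockwise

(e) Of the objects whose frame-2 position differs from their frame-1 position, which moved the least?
the purple square

(moved 1.2)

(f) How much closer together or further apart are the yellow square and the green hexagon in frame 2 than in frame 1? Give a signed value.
+2.5

Distance in frame 1: 5.0. Distance in frame 2: 7.5.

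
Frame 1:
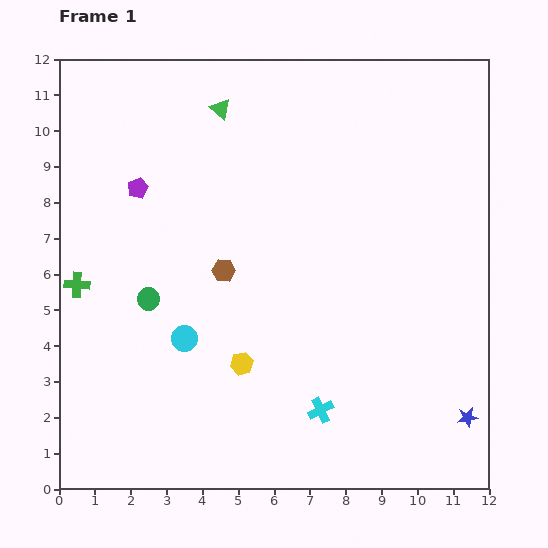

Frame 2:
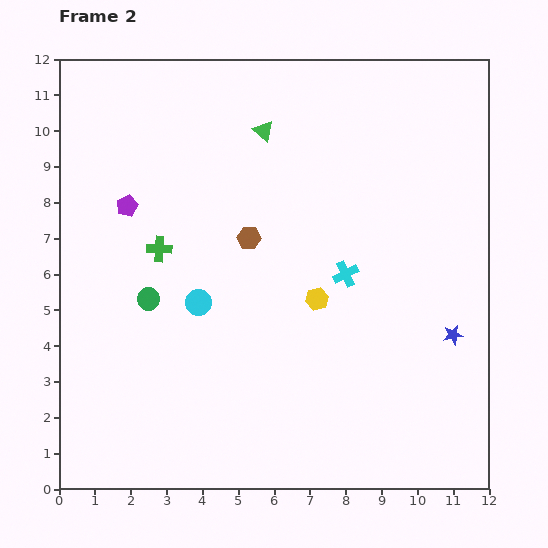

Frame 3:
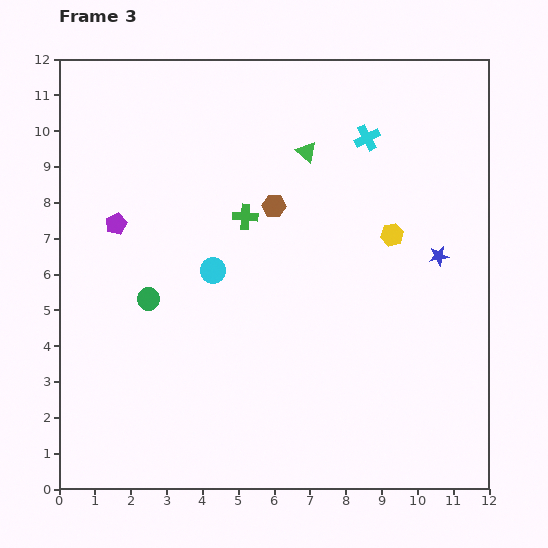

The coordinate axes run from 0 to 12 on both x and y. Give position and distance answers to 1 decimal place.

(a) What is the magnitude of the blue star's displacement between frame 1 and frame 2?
2.3

The blue star moved from (11.4, 2.0) to (11.0, 4.3), a distance of √(0.4² + 2.3²) ≈ 2.3.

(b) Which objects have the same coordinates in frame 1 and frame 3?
the green circle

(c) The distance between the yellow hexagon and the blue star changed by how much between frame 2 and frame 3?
-2.5

Distance in frame 2: 3.9. Distance in frame 3: 1.4.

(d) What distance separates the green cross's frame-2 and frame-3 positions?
2.6

The green cross moved from (2.8, 6.7) to (5.2, 7.6), a distance of √(2.4² + 0.9²) ≈ 2.6.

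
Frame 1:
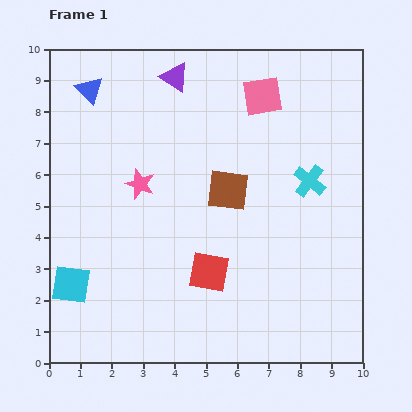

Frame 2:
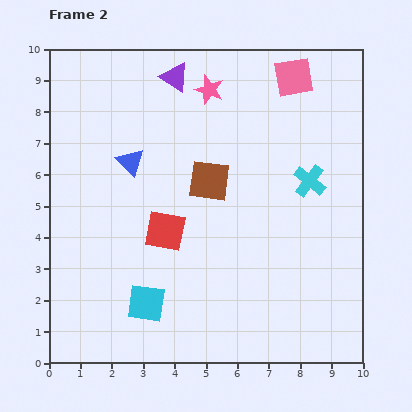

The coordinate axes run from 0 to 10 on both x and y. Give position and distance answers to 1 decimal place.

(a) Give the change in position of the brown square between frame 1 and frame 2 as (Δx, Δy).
(-0.6, 0.3)

The brown square was at (5.7, 5.5) in frame 1 and (5.1, 5.8) in frame 2.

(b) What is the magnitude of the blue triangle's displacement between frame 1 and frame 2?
2.6

The blue triangle moved from (1.3, 8.7) to (2.6, 6.4), a distance of √(1.3² + 2.3²) ≈ 2.6.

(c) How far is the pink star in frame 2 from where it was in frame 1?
3.7

The pink star moved from (2.9, 5.7) to (5.1, 8.7), a distance of √(2.2² + 3.0²) ≈ 3.7.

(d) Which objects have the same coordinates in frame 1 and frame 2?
the cyan cross, the purple triangle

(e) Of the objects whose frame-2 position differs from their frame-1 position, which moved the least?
the brown square

(moved 0.7)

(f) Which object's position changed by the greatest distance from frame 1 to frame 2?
the pink star

(moved 3.7; next 2.6)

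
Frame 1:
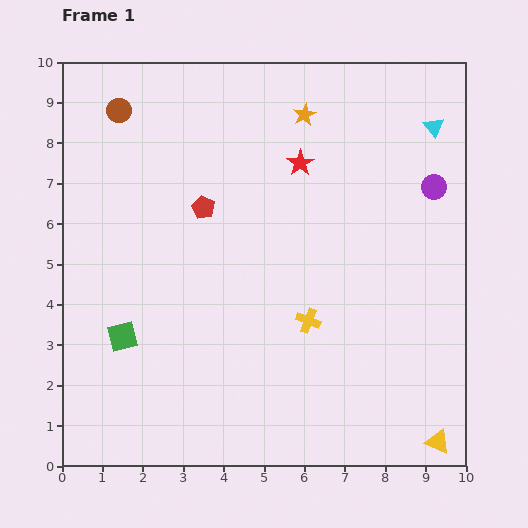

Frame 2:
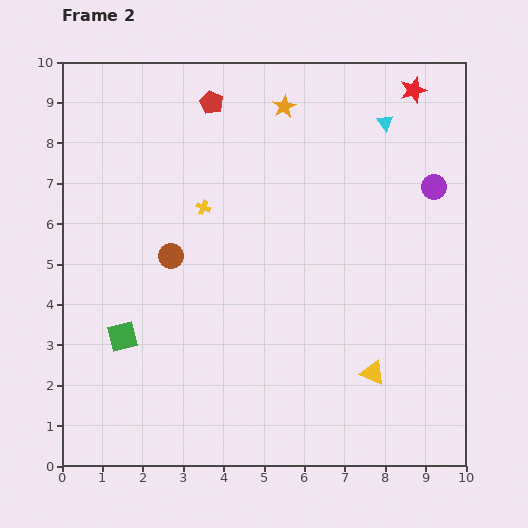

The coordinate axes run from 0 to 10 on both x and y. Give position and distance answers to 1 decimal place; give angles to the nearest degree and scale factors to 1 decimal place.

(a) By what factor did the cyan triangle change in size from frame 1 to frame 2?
0.8×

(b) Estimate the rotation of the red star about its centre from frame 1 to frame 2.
16° clockwise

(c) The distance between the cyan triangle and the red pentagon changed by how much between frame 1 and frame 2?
-1.7

Distance in frame 1: 6.0. Distance in frame 2: 4.3.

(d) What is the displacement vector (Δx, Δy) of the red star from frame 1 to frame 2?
(2.8, 1.8)

The red star was at (5.9, 7.5) in frame 1 and (8.7, 9.3) in frame 2.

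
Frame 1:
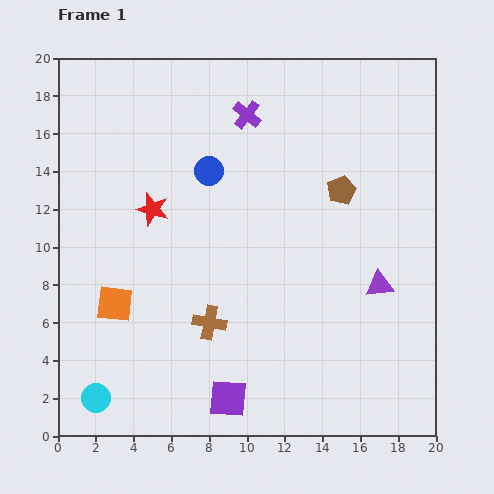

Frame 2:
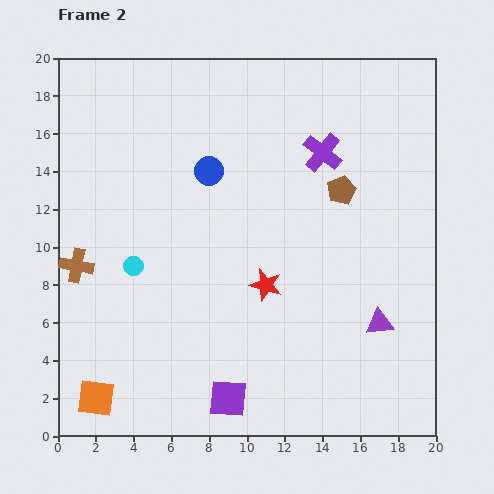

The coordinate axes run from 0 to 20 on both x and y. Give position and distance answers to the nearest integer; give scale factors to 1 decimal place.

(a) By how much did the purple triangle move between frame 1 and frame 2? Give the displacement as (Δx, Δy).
(0, -2)

The purple triangle was at (17, 8) in frame 1 and (17, 6) in frame 2.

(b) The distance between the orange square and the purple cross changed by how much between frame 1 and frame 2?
+6

Distance in frame 1: 12. Distance in frame 2: 18.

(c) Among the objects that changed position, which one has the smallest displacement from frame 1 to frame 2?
the purple triangle

(moved 2)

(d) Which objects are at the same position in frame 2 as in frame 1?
the brown pentagon, the blue circle, the purple square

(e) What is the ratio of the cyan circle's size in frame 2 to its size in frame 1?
0.7×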